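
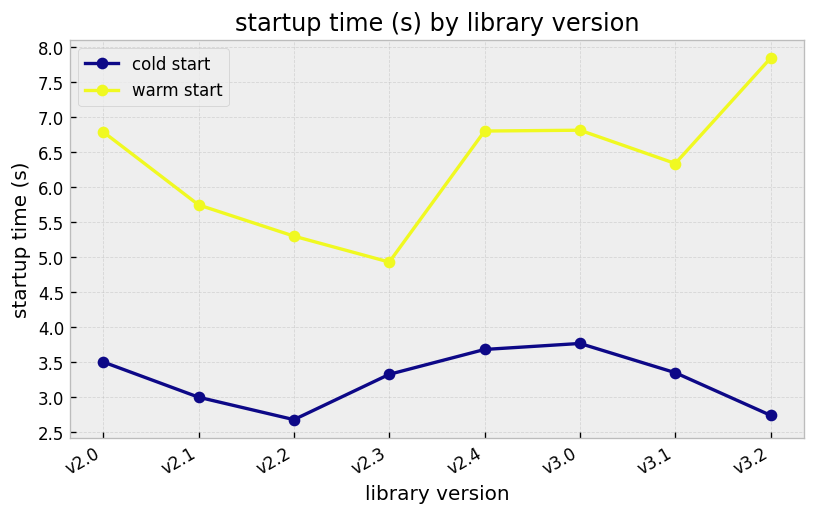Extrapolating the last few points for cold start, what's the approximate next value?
Last three: 4.0, 3.5, 2.5 → slope ≈ -0.75/step → next ≈ 1.75.

≈ 1.75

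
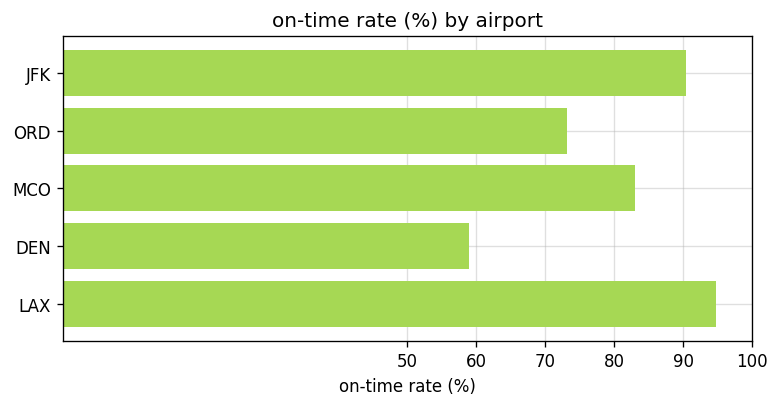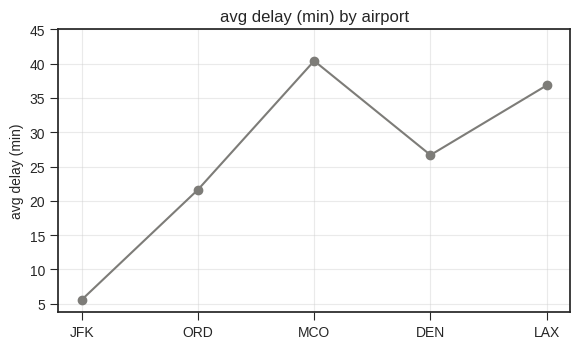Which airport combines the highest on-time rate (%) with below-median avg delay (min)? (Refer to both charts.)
JFK

Chart 2 median avg delay (min) ≈ 25; below-median airports: JFK, ORD. Among those, JFK has the highest on-time rate (%) (≈ 90).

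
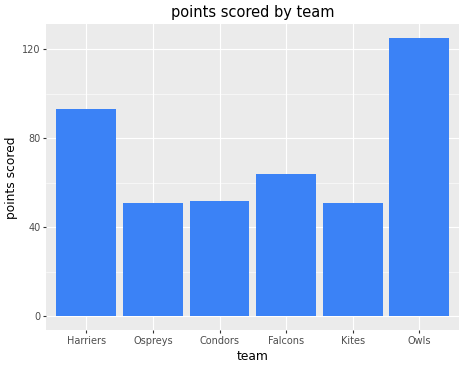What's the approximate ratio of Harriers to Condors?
Harriers ≈ 100, Condors ≈ 60; 100/60 ≈ 1.67.

≈ 1.67×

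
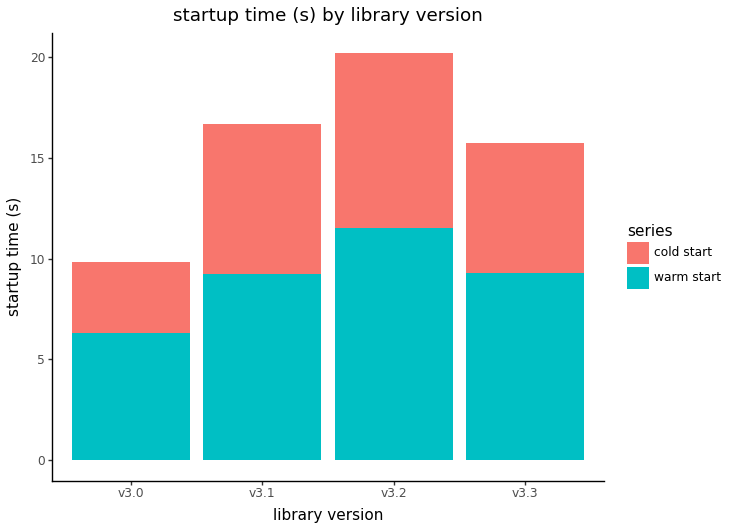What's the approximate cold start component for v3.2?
≈ 8

cold start top ≈ 20, bottom ≈ 12; segment ≈ 8.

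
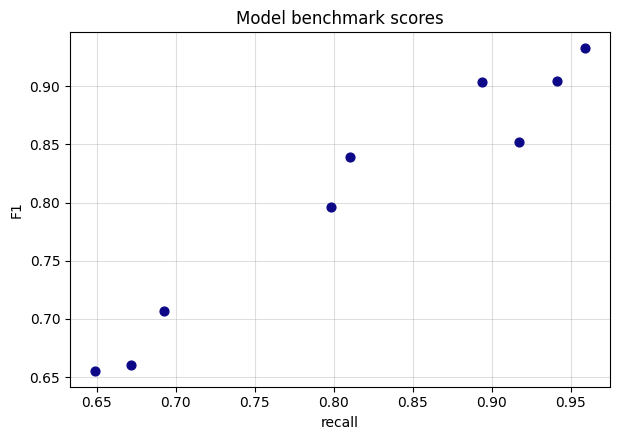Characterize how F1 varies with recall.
positive, strong

Points are positively correlated; strong (|r| ≈ 1.0).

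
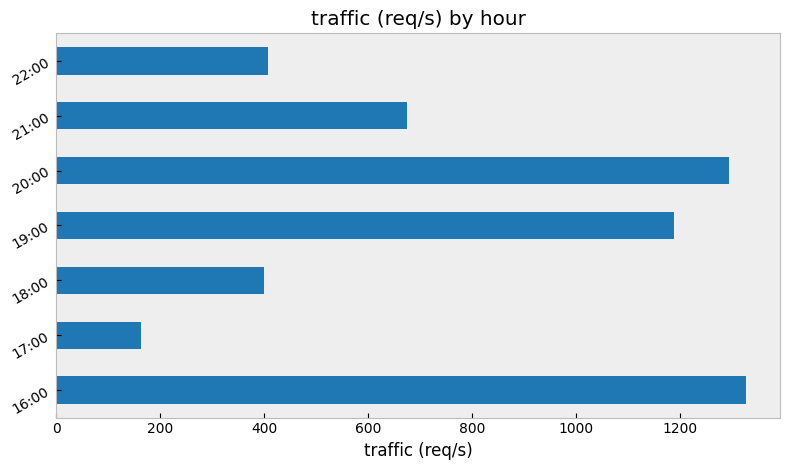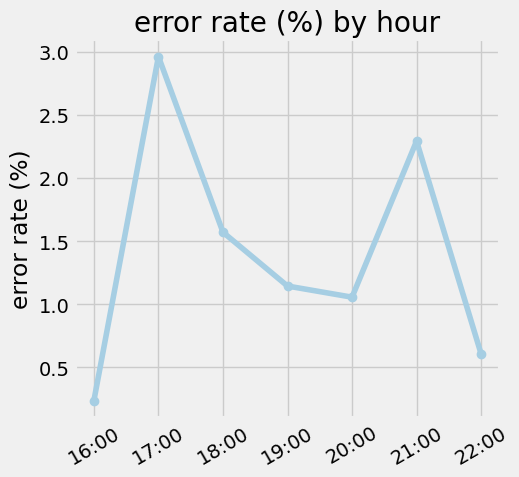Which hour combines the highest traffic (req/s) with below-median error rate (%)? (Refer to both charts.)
Chart 2 median error rate (%) ≈ 1; below-median hours: 16:00, 20:00, 22:00. Among those, 16:00 has the highest traffic (req/s) (≈ 1400).

16:00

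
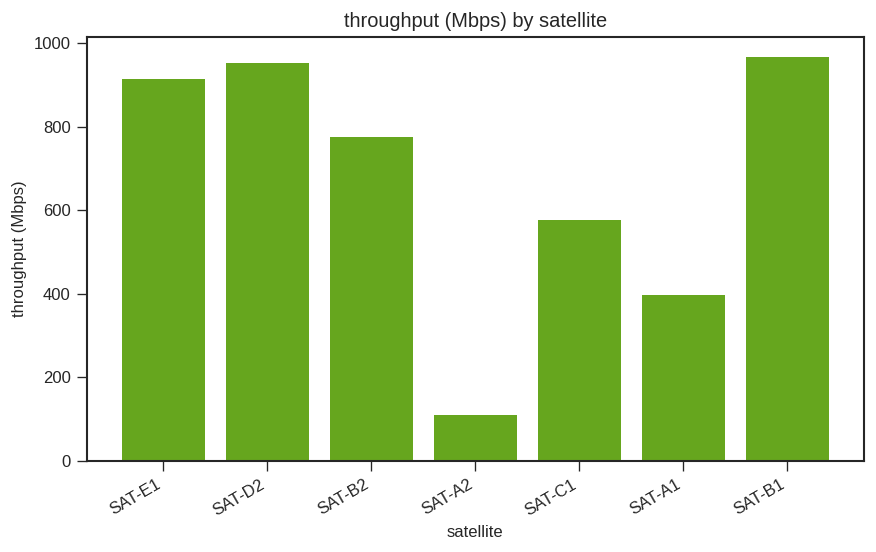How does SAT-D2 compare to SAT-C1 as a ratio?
SAT-D2 ≈ 1000, SAT-C1 ≈ 600; 1000/600 ≈ 1.67.

≈ 1.67×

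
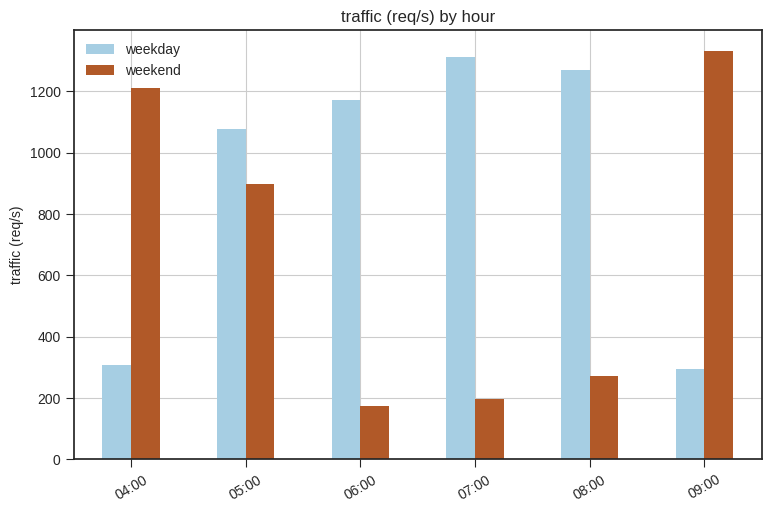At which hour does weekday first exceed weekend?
04:00: weekday ≈ 400 vs weekend ≈ 1200 (not yet); 05:00: weekday ≈ 1000 vs weekend ≈ 800 (first crossover).

05:00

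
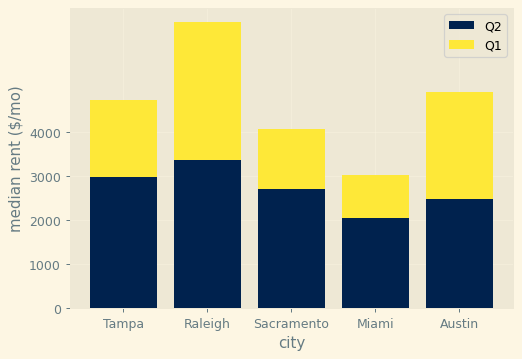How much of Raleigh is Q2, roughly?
≈ 3000

Q2 top ≈ 3000, bottom ≈ 0; segment ≈ 3000.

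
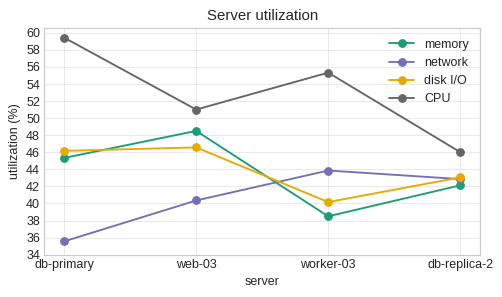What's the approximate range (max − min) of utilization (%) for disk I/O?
≈ 6

Max web-03 ≈ 46, min worker-03 ≈ 40; range ≈ 6.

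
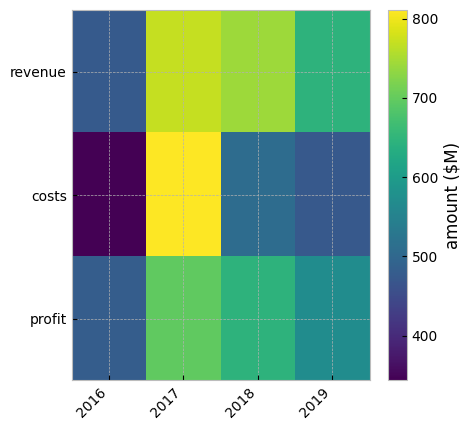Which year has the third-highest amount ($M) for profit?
Top 4 for profit: 2017 ≈ 700, 2018 ≈ 650, 2019 ≈ 550, 2016 ≈ 500.

2019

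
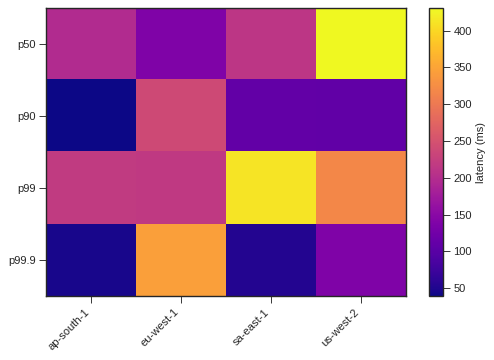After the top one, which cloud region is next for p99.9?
Top 3 for p99.9: eu-west-1 ≈ 350, us-west-2 ≈ 150, sa-east-1 ≈ 50.

us-west-2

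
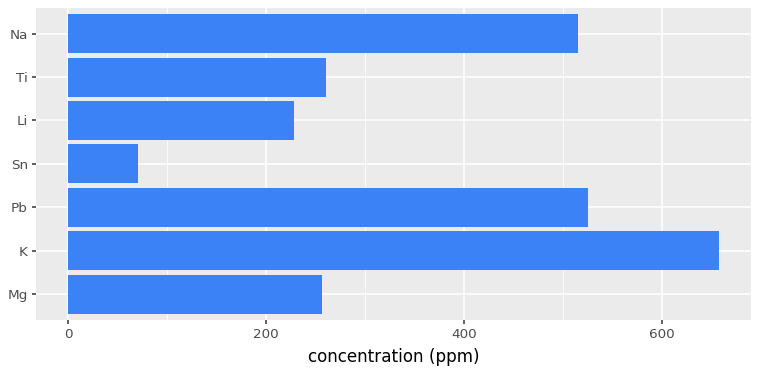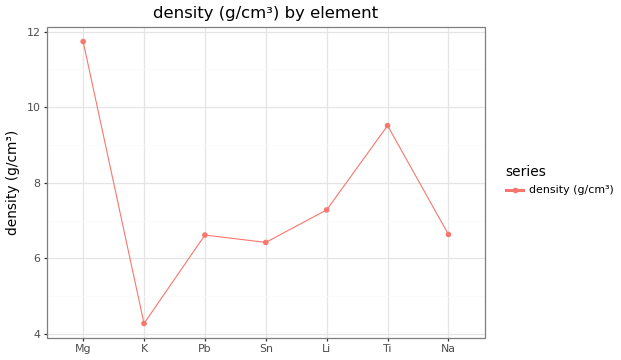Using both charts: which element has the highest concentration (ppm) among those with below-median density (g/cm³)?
Chart 2 median density (g/cm³) ≈ 6; below-median elements: K, Pb, Sn. Among those, K has the highest concentration (ppm) (≈ 700).

K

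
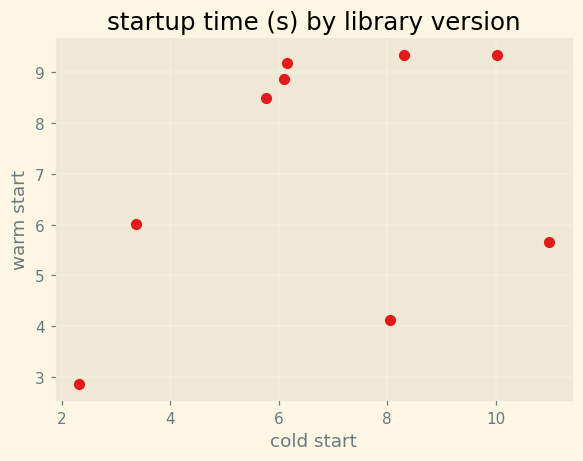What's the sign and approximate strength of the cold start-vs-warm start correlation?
Points are positively correlated; weak (|r| ≈ 0.3).

positive, weak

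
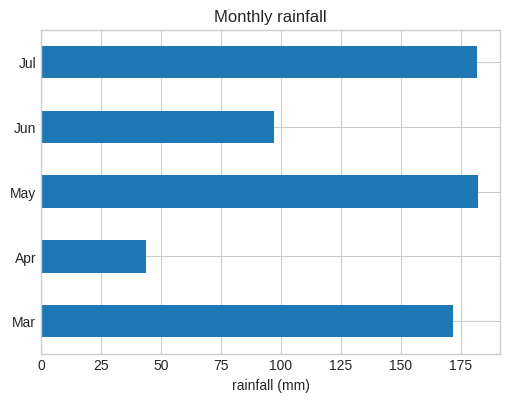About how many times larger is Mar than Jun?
≈ 1.8×

Mar ≈ 180, Jun ≈ 100; 180/100 ≈ 1.8.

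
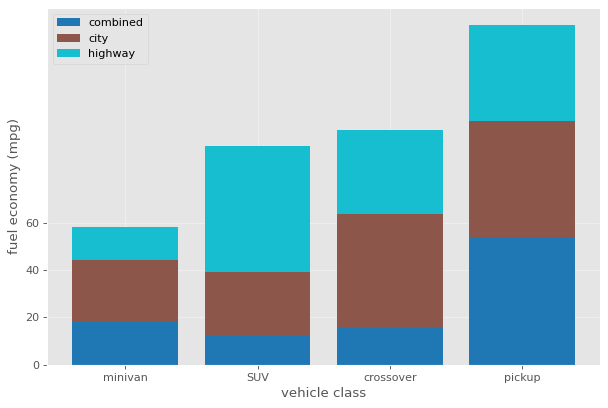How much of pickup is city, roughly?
city top ≈ 100, bottom ≈ 60; segment ≈ 40.

≈ 40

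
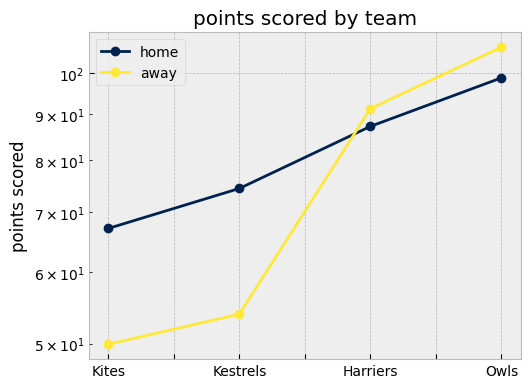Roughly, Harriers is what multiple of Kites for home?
Harriers ≈ 85, Kites ≈ 65; 85/65 ≈ 1.31.

≈ 1.31×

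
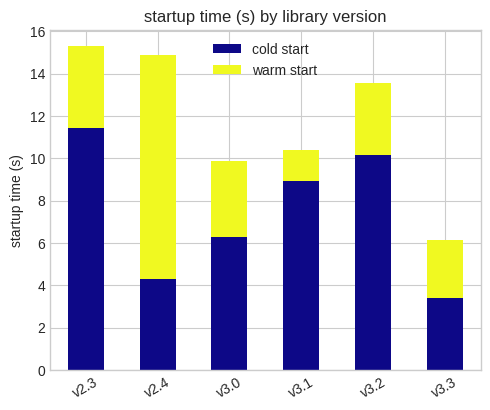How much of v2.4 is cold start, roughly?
cold start top ≈ 4, bottom ≈ 0; segment ≈ 4.

≈ 4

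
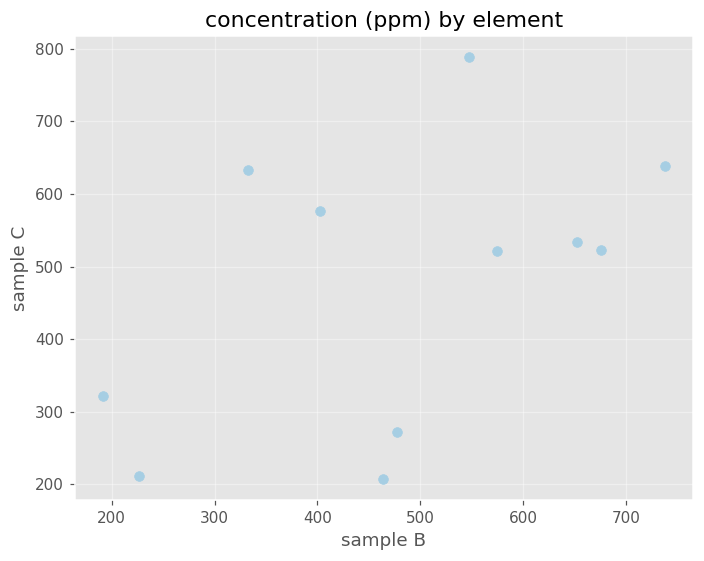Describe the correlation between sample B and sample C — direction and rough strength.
Points are positively correlated; moderate (|r| ≈ 0.5).

positive, moderate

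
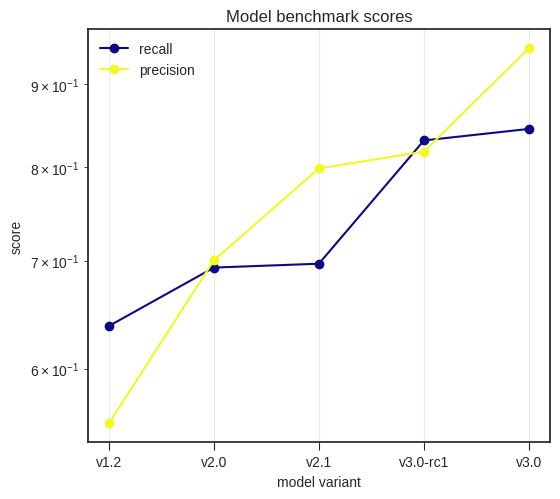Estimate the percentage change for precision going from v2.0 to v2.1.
v2.0 ≈ 0.70, v2.1 ≈ 0.80; (0.80 − 0.70) / 0.70 ≈ +14.3%.

≈ +14.3%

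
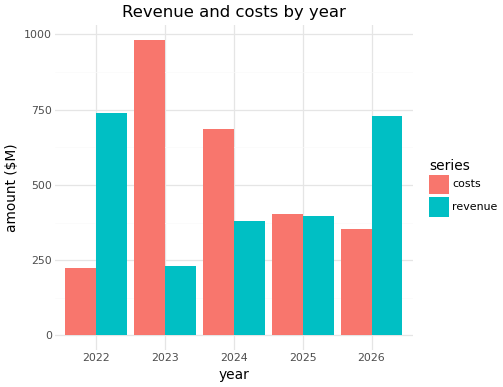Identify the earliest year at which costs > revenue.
2022: costs ≈ 200 vs revenue ≈ 700 (not yet); 2023: costs ≈ 1000 vs revenue ≈ 200 (first crossover).

2023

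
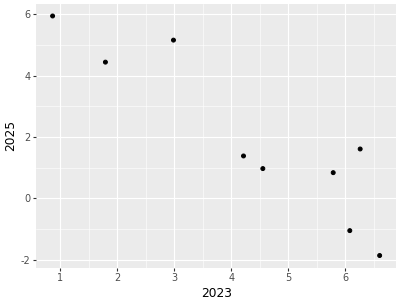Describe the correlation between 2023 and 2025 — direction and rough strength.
negative, strong

Points are negatively correlated; strong (|r| ≈ 0.9).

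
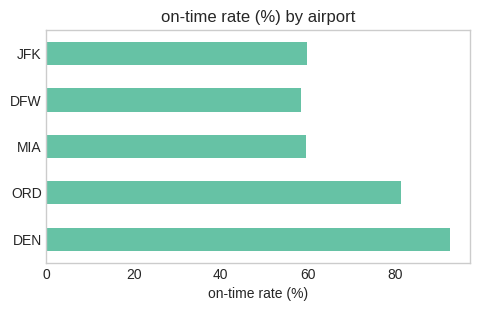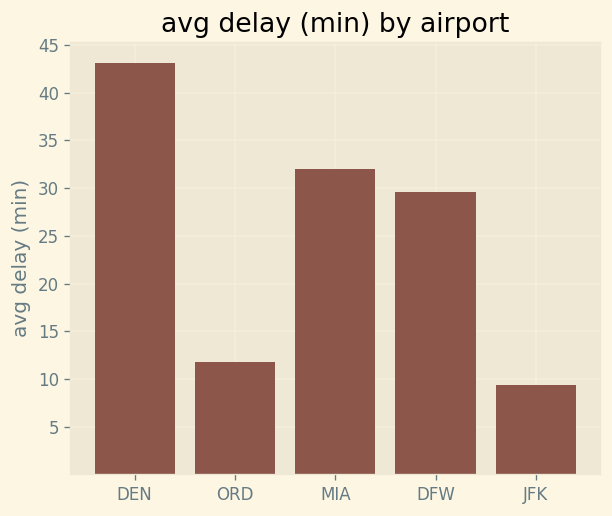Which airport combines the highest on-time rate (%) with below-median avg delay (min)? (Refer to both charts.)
Chart 2 median avg delay (min) ≈ 30; below-median airports: ORD, JFK. Among those, ORD has the highest on-time rate (%) (≈ 80).

ORD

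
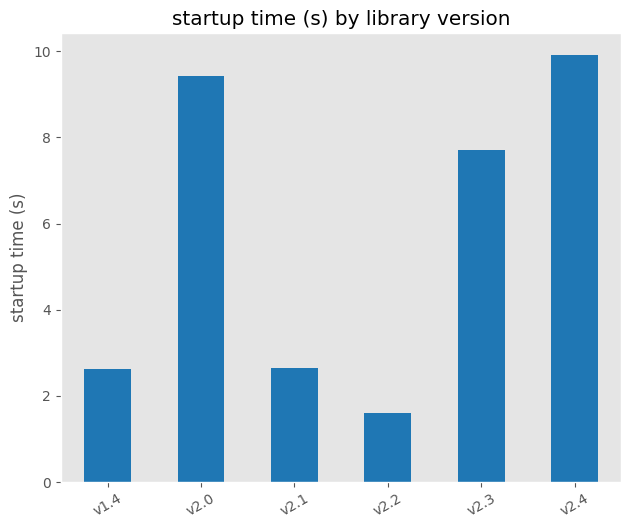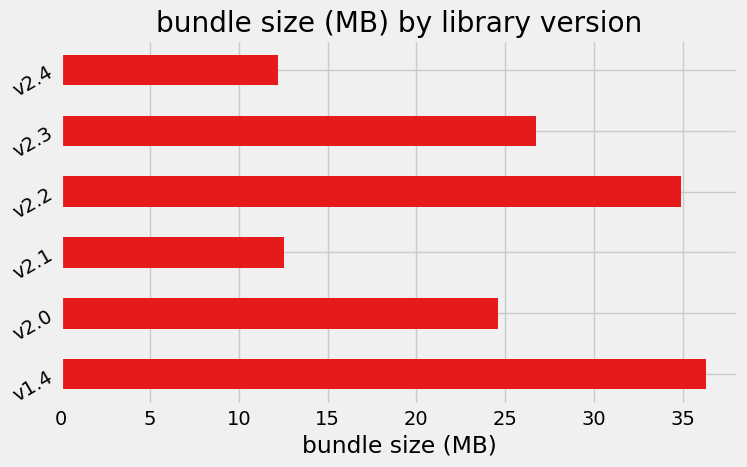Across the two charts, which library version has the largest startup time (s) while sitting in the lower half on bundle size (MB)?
Chart 2 median bundle size (MB) ≈ 25; below-median library versions: v2.0, v2.1, v2.4. Among those, v2.4 has the highest startup time (s) (≈ 10).

v2.4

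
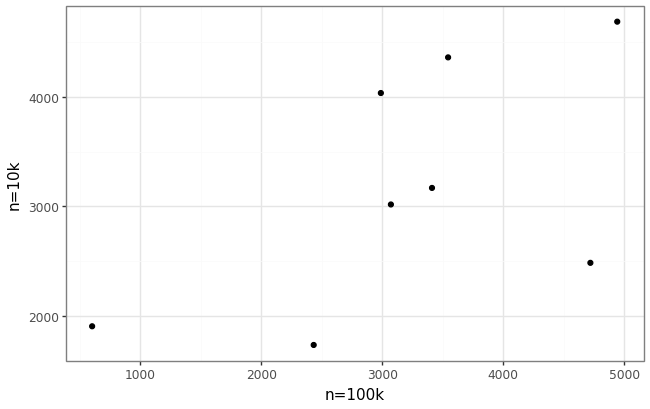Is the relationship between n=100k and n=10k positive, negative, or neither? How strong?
Points are positively correlated; moderate (|r| ≈ 0.6).

positive, moderate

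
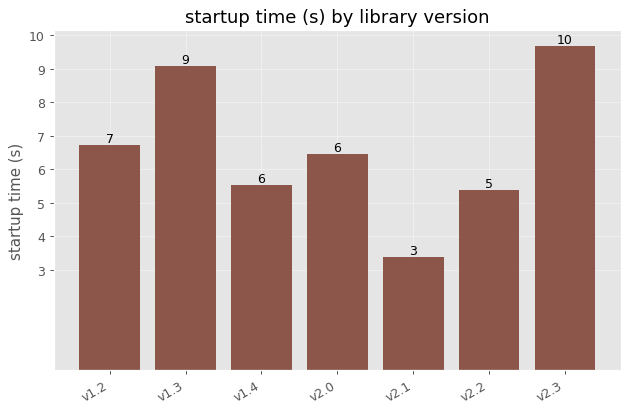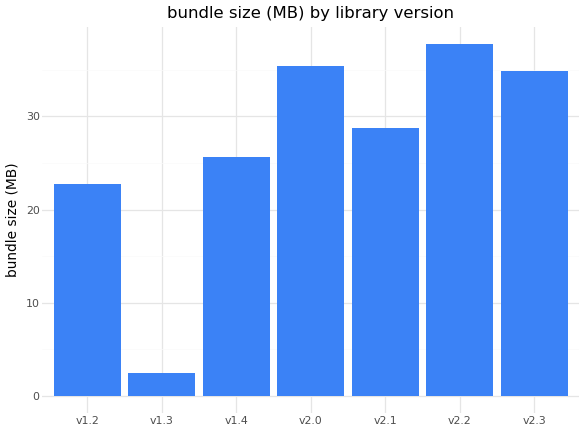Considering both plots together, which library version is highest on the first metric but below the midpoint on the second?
Chart 2 median bundle size (MB) ≈ 30; below-median library versions: v1.2, v1.3, v1.4. Among those, v1.3 has the highest startup time (s) (≈ 9).

v1.3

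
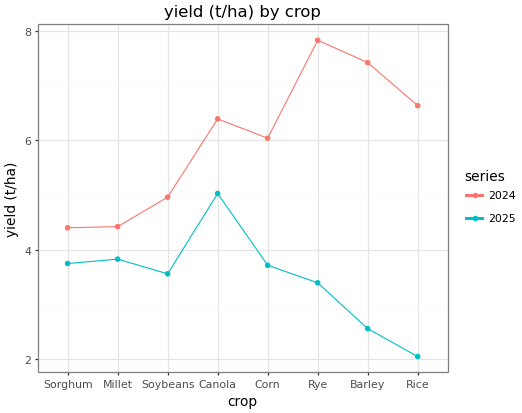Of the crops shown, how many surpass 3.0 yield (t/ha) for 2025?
6

Above 3.0: Sorghum, Millet, Soybeans, Canola, Corn, Rye.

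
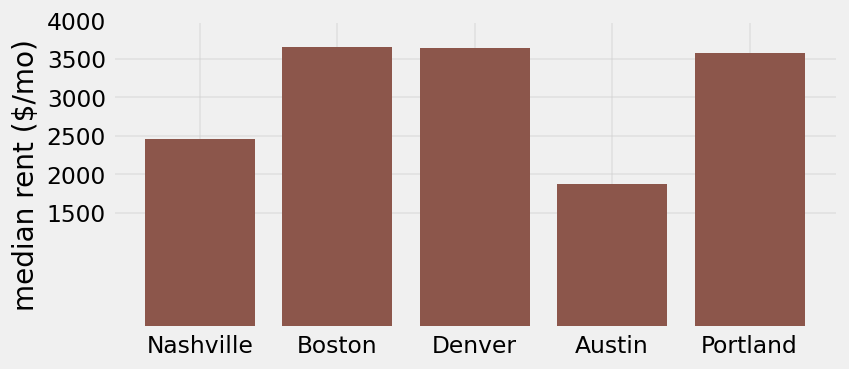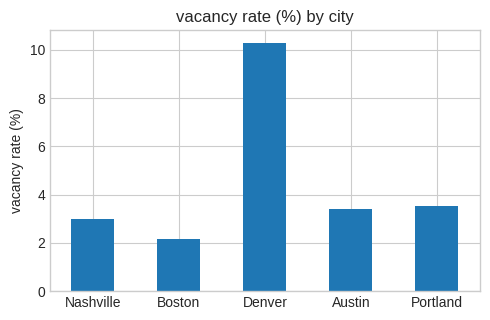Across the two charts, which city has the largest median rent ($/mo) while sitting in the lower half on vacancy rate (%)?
Boston

Chart 2 median vacancy rate (%) ≈ 3; below-median cities: Nashville, Boston. Among those, Boston has the highest median rent ($/mo) (≈ 3500).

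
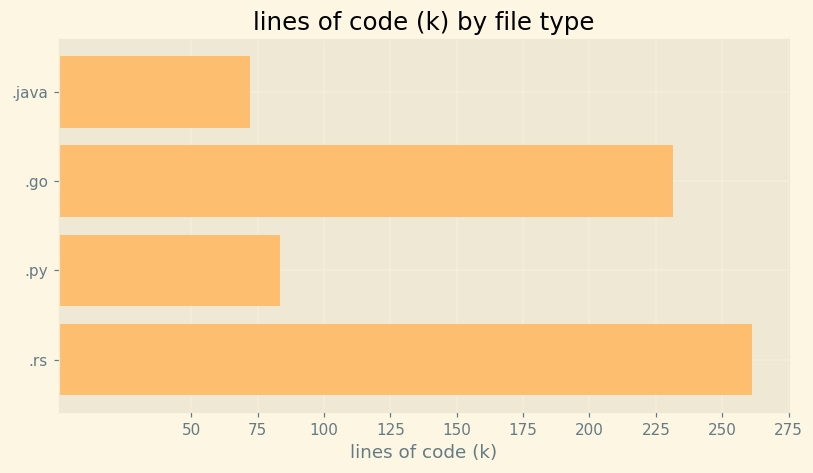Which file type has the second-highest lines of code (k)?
Top 3: .rs ≈ 250, .go ≈ 225, .py ≈ 75.

.go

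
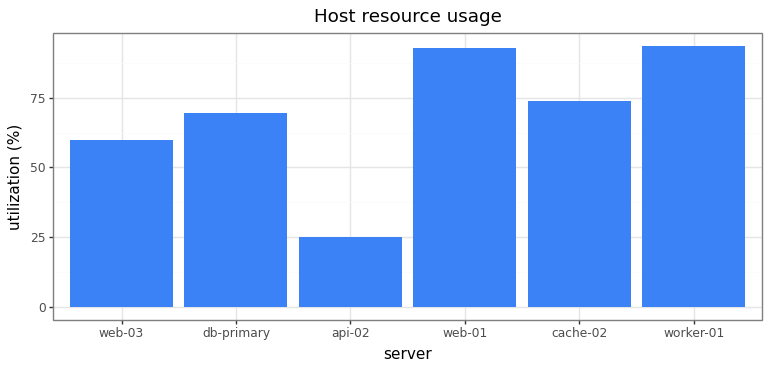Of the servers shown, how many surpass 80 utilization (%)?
Above 80: web-01, worker-01.

2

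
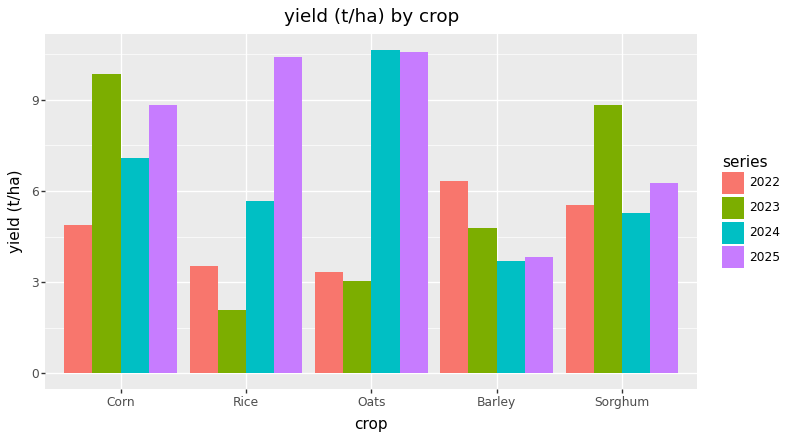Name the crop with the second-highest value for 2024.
Top 3 for 2024: Oats ≈ 11, Corn ≈ 7, Rice ≈ 6.

Corn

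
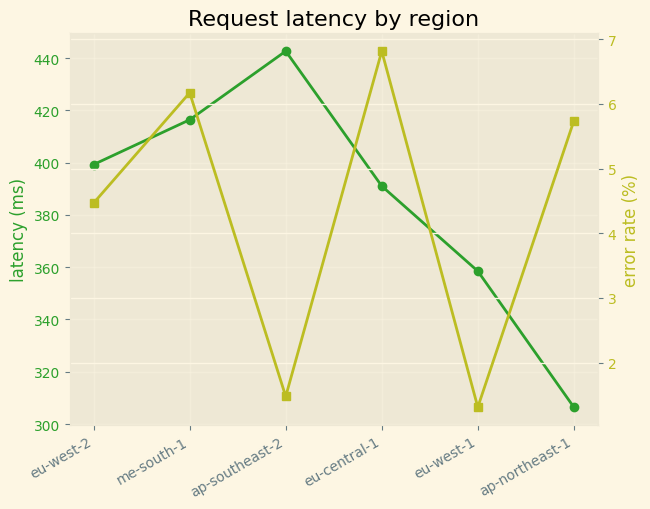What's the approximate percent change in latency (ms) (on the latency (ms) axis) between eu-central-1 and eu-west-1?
eu-central-1 ≈ 400, eu-west-1 ≈ 360; (360 − 400) / 400 ≈ -10%.

≈ -10%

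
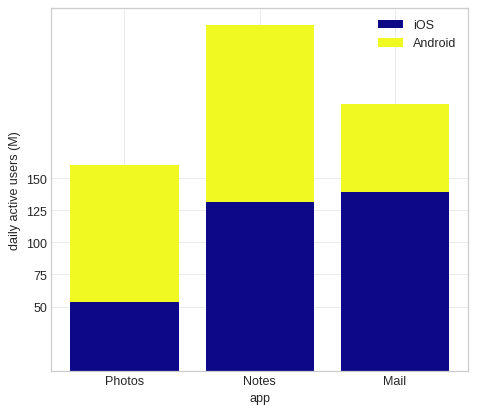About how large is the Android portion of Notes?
Android top ≈ 275, bottom ≈ 125; segment ≈ 150.

≈ 150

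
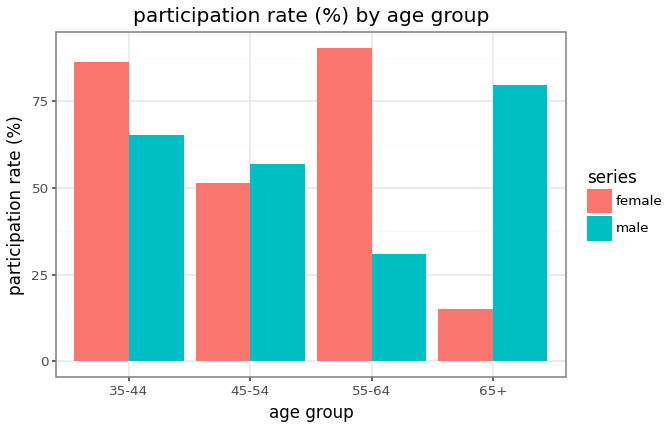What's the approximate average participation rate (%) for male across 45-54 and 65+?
≈ 70

(60 + 80) / 2 ≈ 70.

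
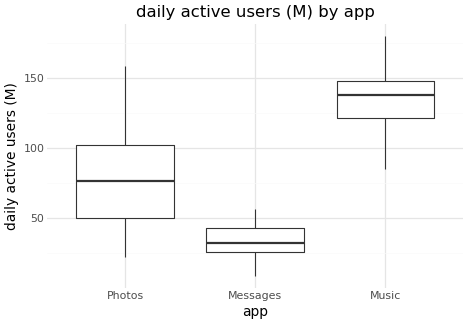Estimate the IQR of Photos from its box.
≈ 50

Q3 ≈ 100, Q1 ≈ 50; IQR ≈ 50.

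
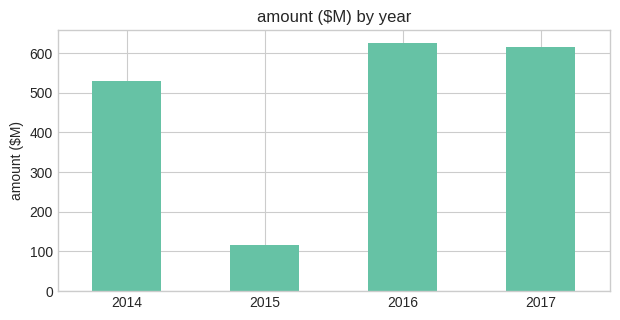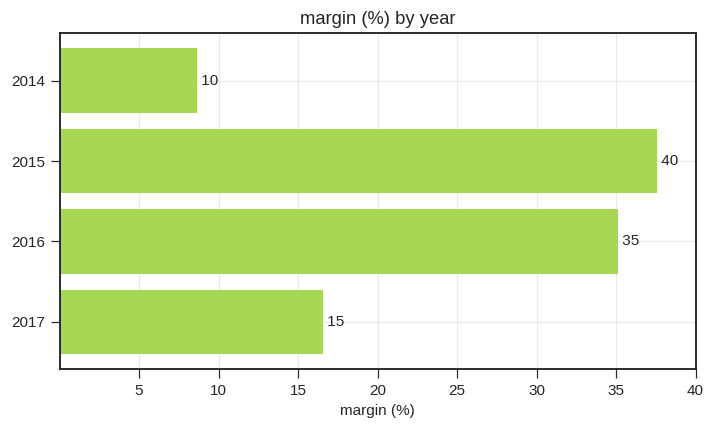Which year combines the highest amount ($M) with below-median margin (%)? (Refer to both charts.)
Chart 2 median margin (%) ≈ 25; below-median years: 2014, 2017. Among those, 2017 has the highest amount ($M) (≈ 600).

2017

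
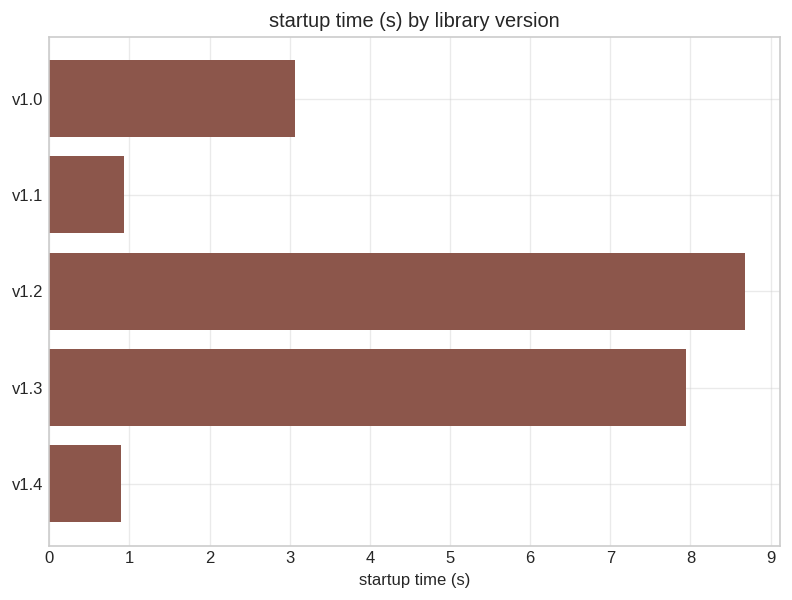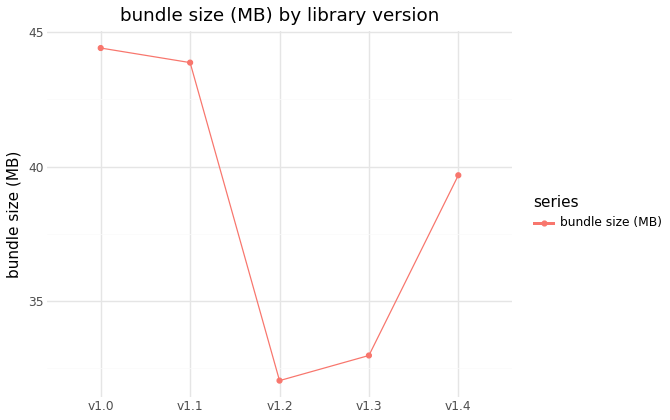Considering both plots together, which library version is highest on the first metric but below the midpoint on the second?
v1.2

Chart 2 median bundle size (MB) ≈ 40; below-median library versions: v1.2, v1.3. Among those, v1.2 has the highest startup time (s) (≈ 9).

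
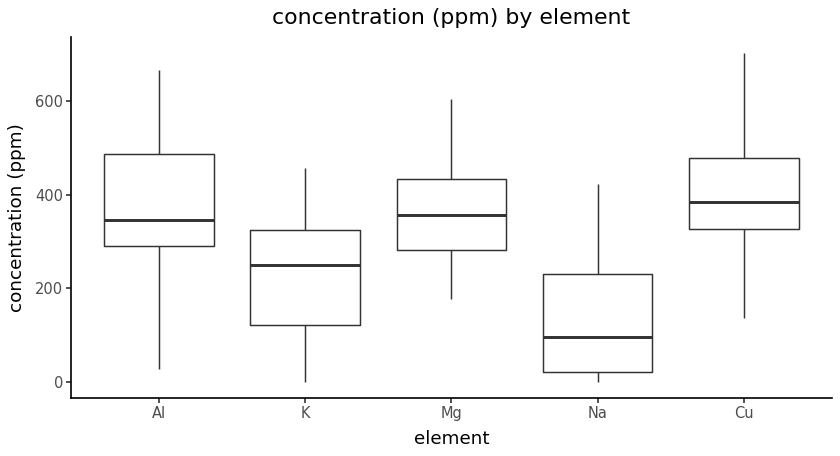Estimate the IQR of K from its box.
≈ 200

Q3 ≈ 325, Q1 ≈ 125; IQR ≈ 200.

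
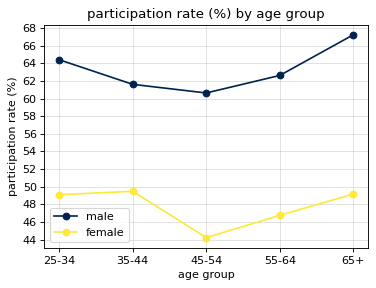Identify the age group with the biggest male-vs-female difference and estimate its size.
65+, ≈ 18 %

65+: male ≈ 68, female ≈ 50 → gap ≈ 18. Next-largest (45-54) is only ≈ 16.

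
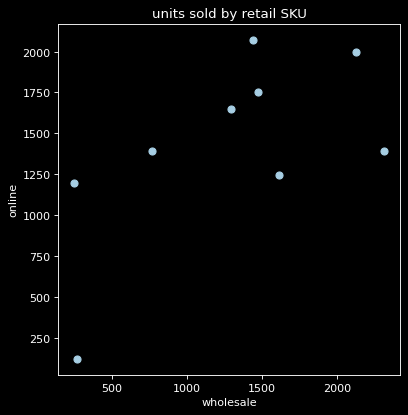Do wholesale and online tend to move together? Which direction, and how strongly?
Points are positively correlated; moderate (|r| ≈ 0.6).

positive, moderate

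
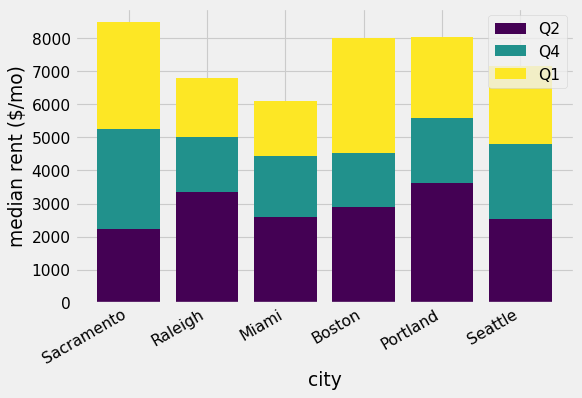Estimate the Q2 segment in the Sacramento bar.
≈ 2000

Q2 top ≈ 2000, bottom ≈ 0; segment ≈ 2000.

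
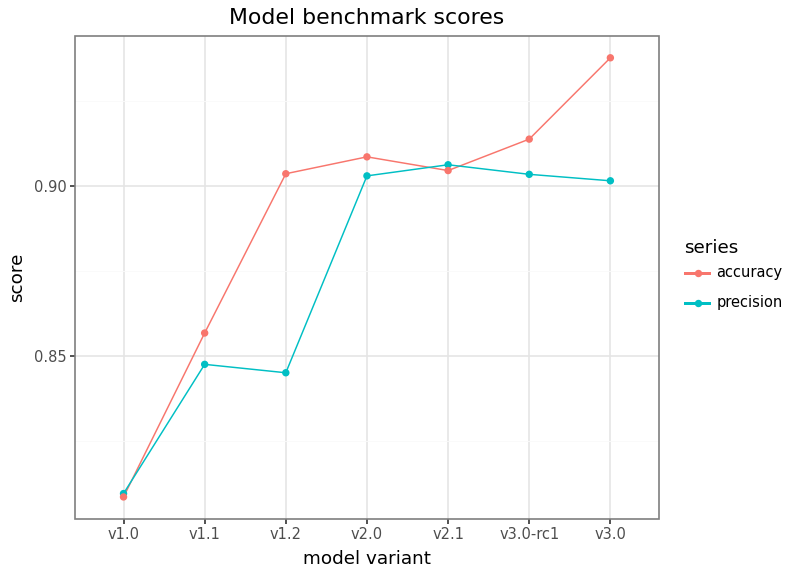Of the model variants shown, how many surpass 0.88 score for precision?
4

Above 0.88: v2.0, v2.1, v3.0-rc1, v3.0.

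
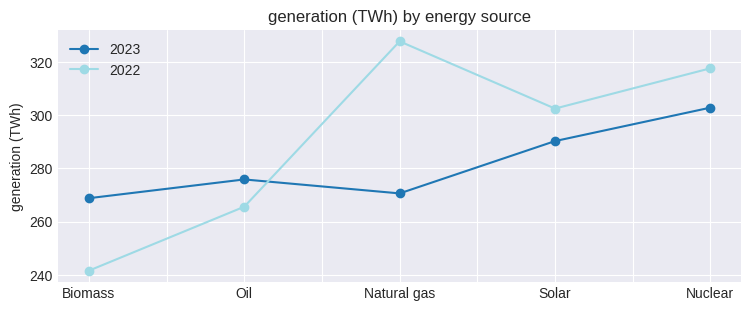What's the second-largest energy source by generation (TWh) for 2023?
Top 3 for 2023: Nuclear ≈ 300, Solar ≈ 290, Oil ≈ 280.

Solar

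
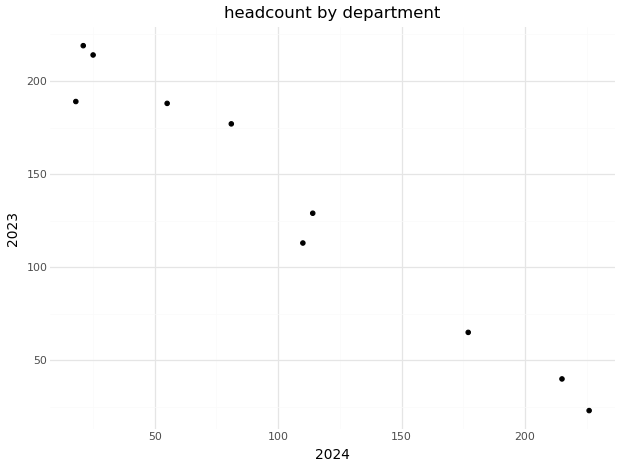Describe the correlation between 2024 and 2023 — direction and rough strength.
Points are negatively correlated; strong (|r| ≈ 1.0).

negative, strong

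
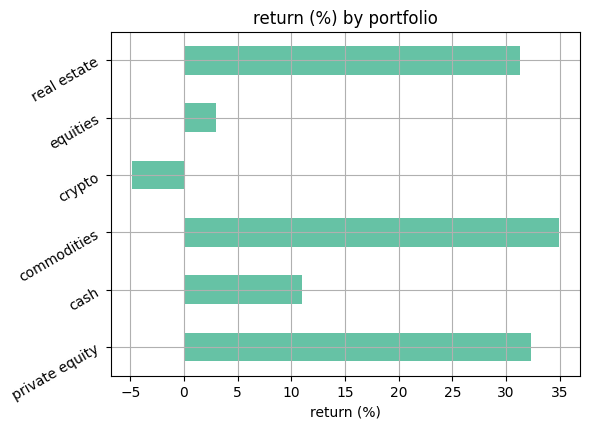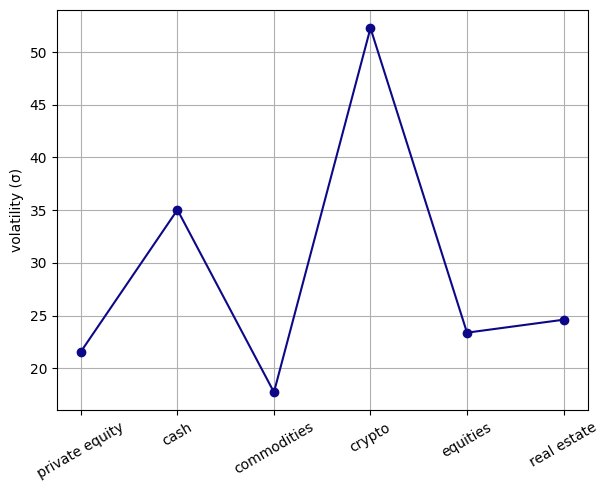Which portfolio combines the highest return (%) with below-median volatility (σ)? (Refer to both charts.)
commodities

Chart 2 median volatility (σ) ≈ 25; below-median portfolios: private equity, commodities, equities. Among those, commodities has the highest return (%) (≈ 35).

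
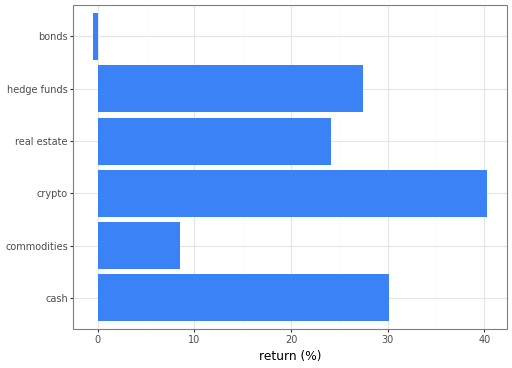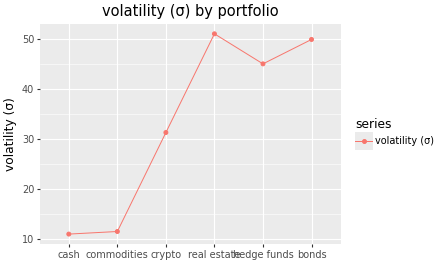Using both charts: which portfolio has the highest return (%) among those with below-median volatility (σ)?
crypto

Chart 2 median volatility (σ) ≈ 40; below-median portfolios: cash, commodities, crypto. Among those, crypto has the highest return (%) (≈ 40).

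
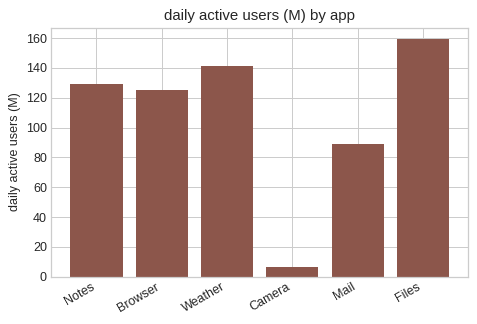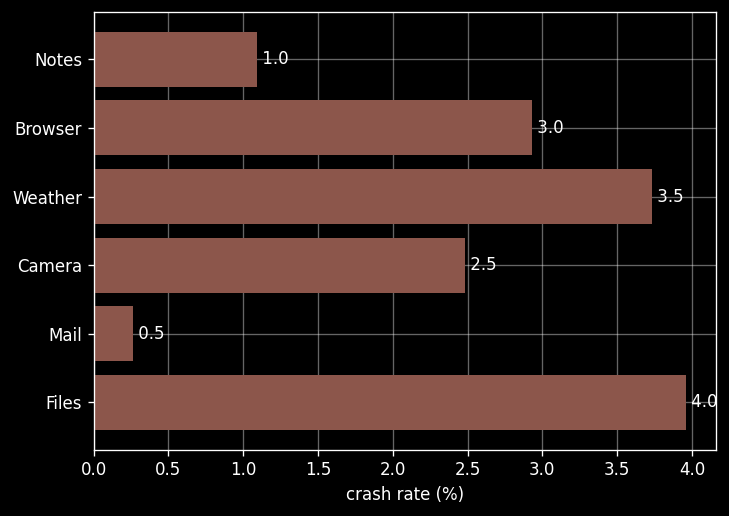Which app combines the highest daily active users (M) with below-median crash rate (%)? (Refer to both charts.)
Notes

Chart 2 median crash rate (%) ≈ 2.5; below-median apps: Notes, Camera, Mail. Among those, Notes has the highest daily active users (M) (≈ 120).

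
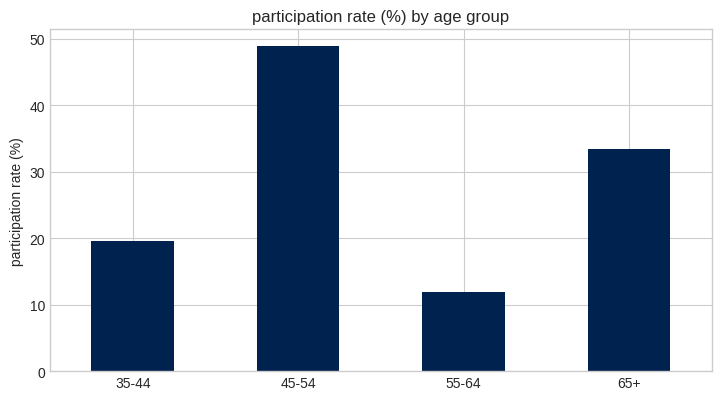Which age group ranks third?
Top 4: 45-54 ≈ 50, 65+ ≈ 35, 35-44 ≈ 20, 55-64 ≈ 10.

35-44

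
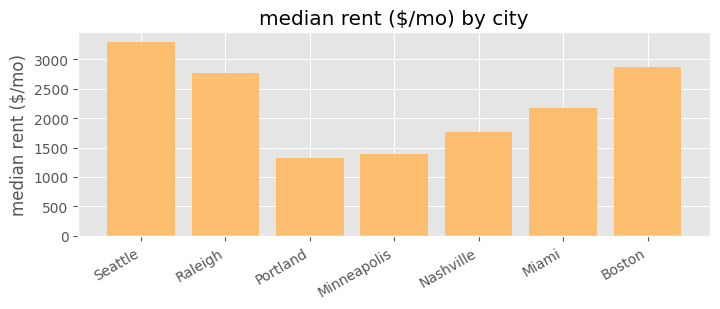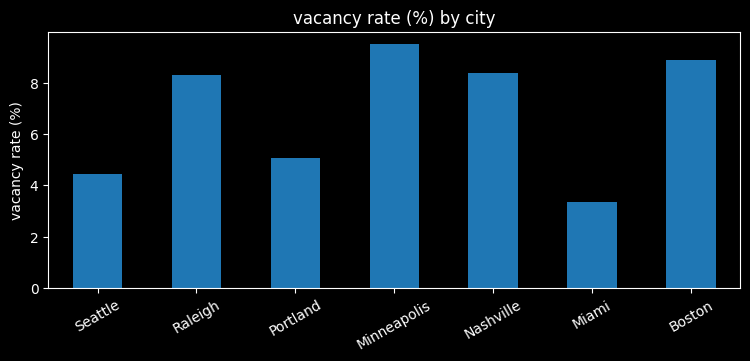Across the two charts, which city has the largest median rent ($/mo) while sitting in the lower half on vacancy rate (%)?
Chart 2 median vacancy rate (%) ≈ 8; below-median cities: Seattle, Portland, Miami. Among those, Seattle has the highest median rent ($/mo) (≈ 3500).

Seattle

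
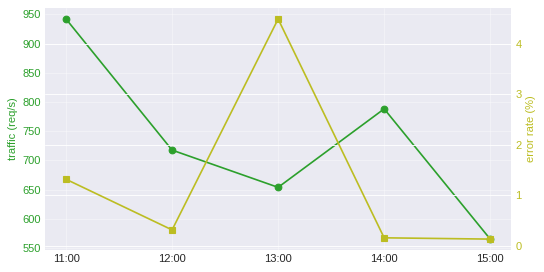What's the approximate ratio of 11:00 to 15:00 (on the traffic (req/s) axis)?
≈ 1.73×

11:00 ≈ 950, 15:00 ≈ 550; 950/550 ≈ 1.73.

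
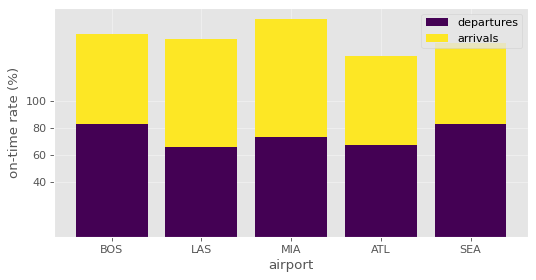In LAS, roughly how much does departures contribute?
≈ 60

departures top ≈ 60, bottom ≈ 0; segment ≈ 60.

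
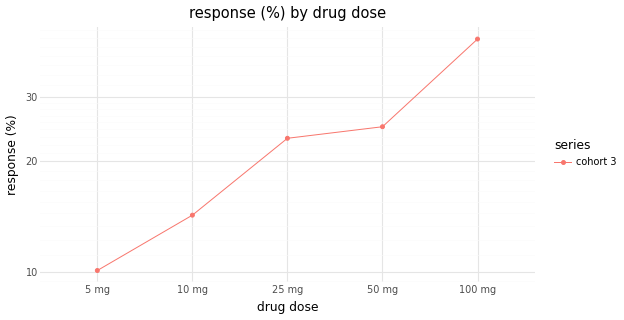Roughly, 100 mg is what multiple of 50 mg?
100 mg ≈ 45, 50 mg ≈ 25; 45/25 ≈ 1.8.

≈ 1.8×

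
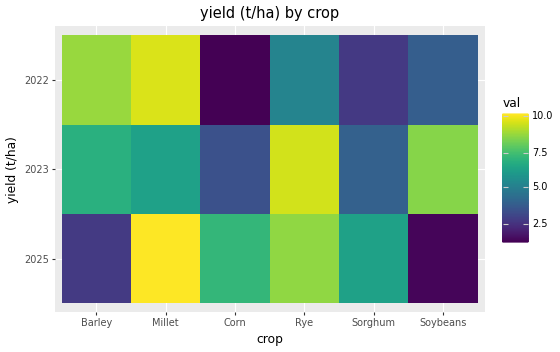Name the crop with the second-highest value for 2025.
Rye

Top 3 for 2025: Millet ≈ 10, Rye ≈ 9, Corn ≈ 7.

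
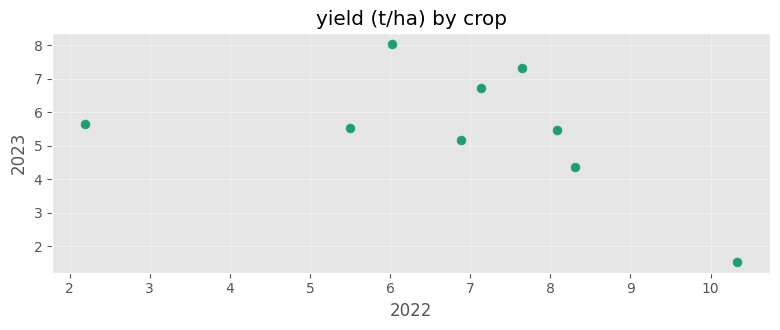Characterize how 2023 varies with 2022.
Points are negatively correlated; moderate (|r| ≈ 0.5).

negative, moderate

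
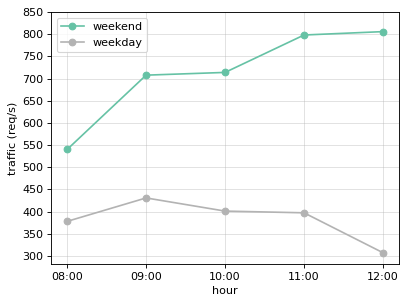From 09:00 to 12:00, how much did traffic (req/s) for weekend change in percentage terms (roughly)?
≈ +14.3%

09:00 ≈ 700, 12:00 ≈ 800; (800 − 700) / 700 ≈ +14.3%.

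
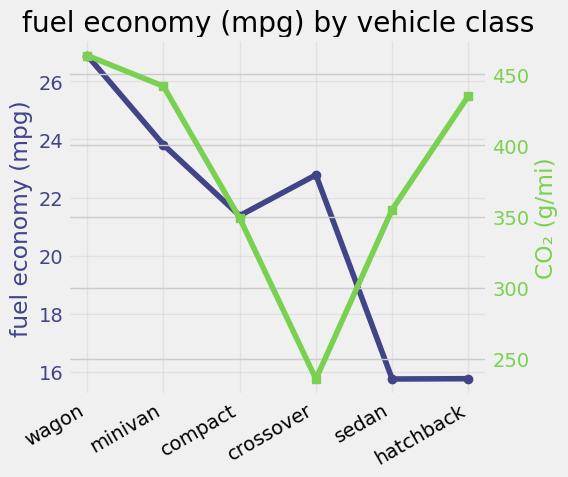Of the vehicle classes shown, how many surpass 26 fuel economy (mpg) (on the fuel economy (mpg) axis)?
1

Above 26: wagon.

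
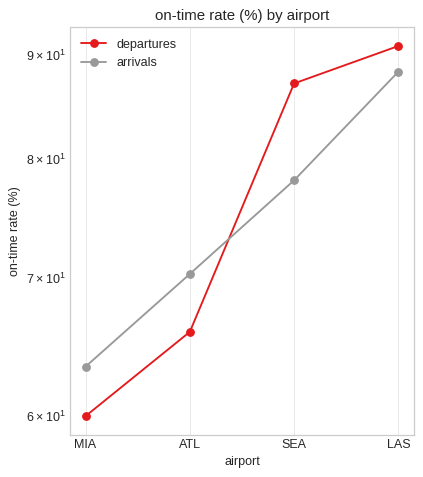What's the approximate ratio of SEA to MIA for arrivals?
≈ 1.23×

SEA ≈ 80, MIA ≈ 65; 80/65 ≈ 1.23.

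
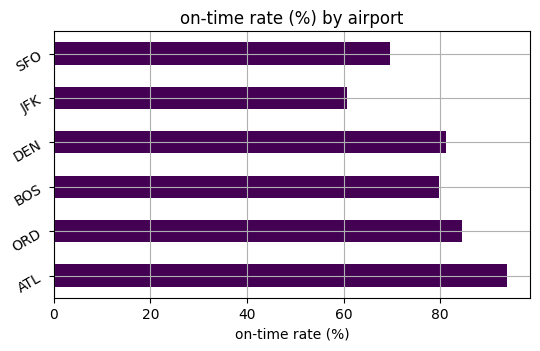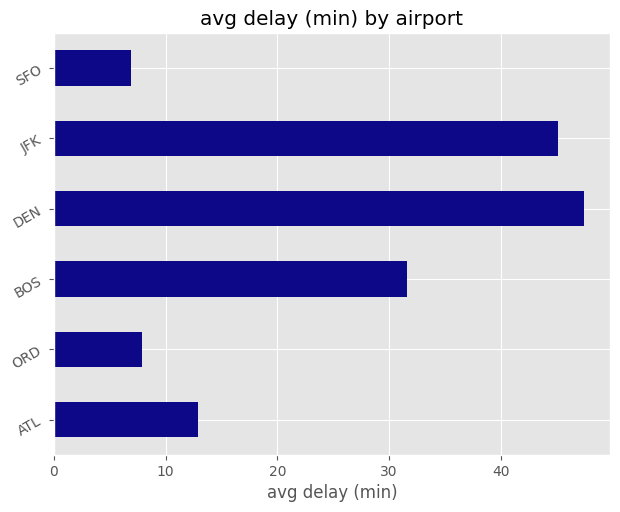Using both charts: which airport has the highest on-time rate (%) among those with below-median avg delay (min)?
ATL

Chart 2 median avg delay (min) ≈ 20; below-median airports: ATL, ORD, SFO. Among those, ATL has the highest on-time rate (%) (≈ 90).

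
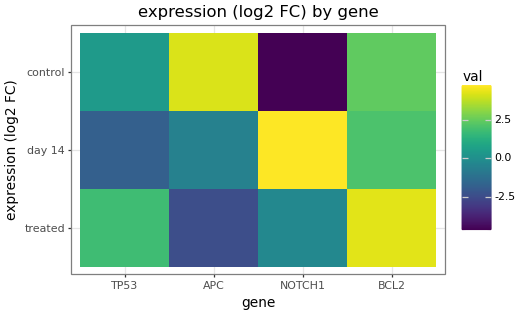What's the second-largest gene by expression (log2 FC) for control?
BCL2

Top 3 for control: APC ≈ 4, BCL2 ≈ 2, TP53 ≈ 0.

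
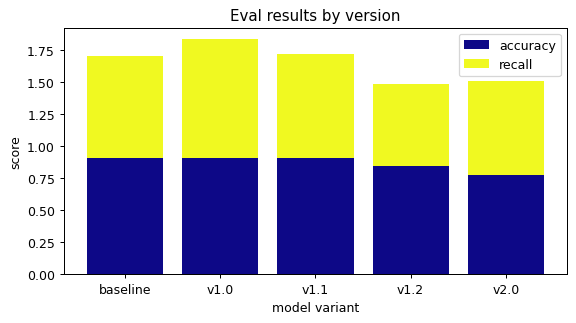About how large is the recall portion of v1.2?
recall top ≈ 1.4, bottom ≈ 0.8; segment ≈ 0.6.

≈ 0.6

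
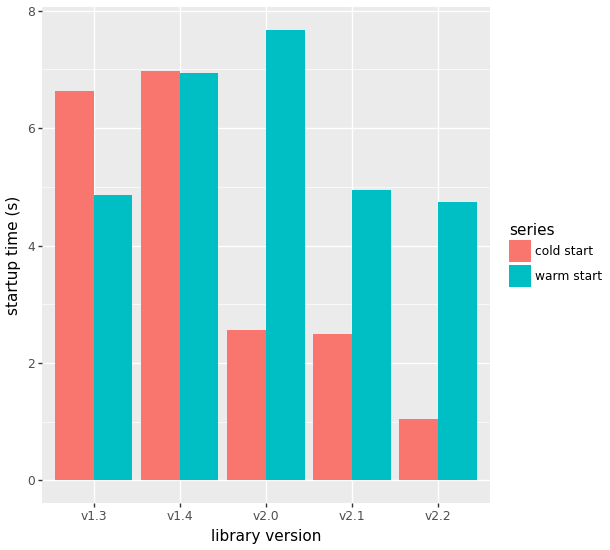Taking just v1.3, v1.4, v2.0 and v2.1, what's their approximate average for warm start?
≈ 6

(5 + 7 + 8 + 5) / 4 ≈ 6.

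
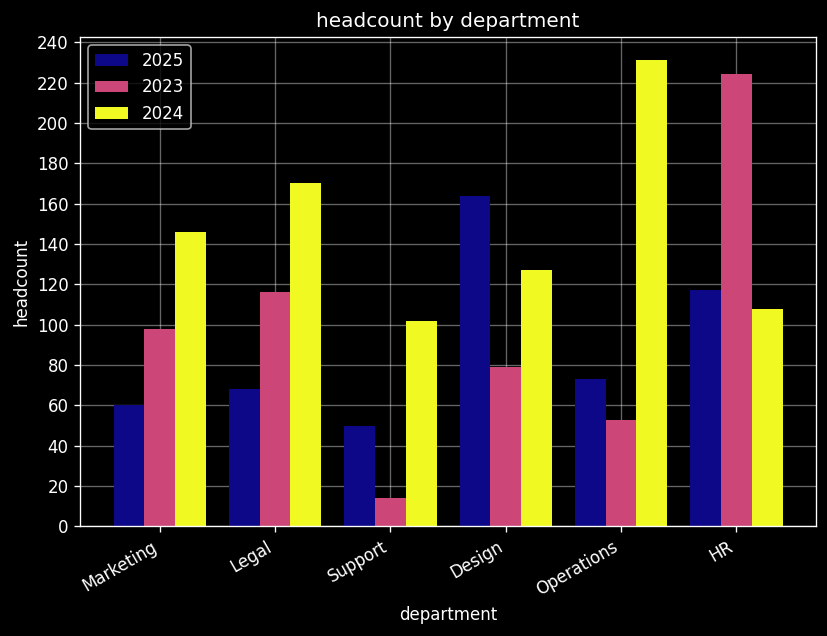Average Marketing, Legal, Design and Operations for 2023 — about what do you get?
(100 + 120 + 80 + 60) / 4 ≈ 90.

≈ 90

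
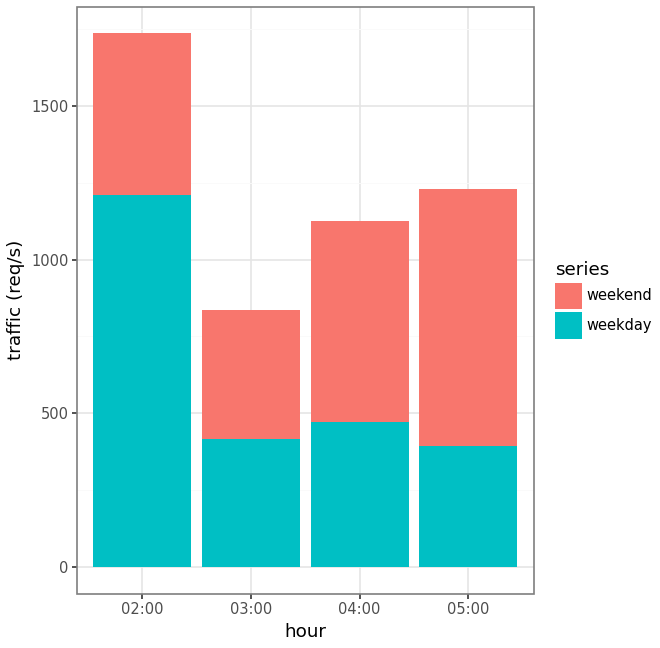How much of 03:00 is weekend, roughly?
≈ 400

weekend top ≈ 800, bottom ≈ 400; segment ≈ 400.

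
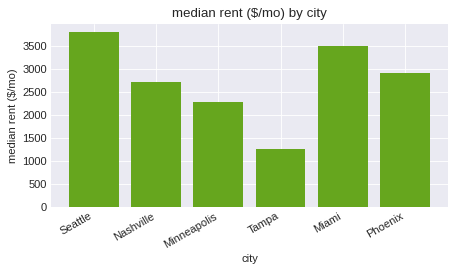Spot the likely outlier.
Tampa ≈ 1500; the rest sit between ≈ 2500 and ≈ 4000.

Tampa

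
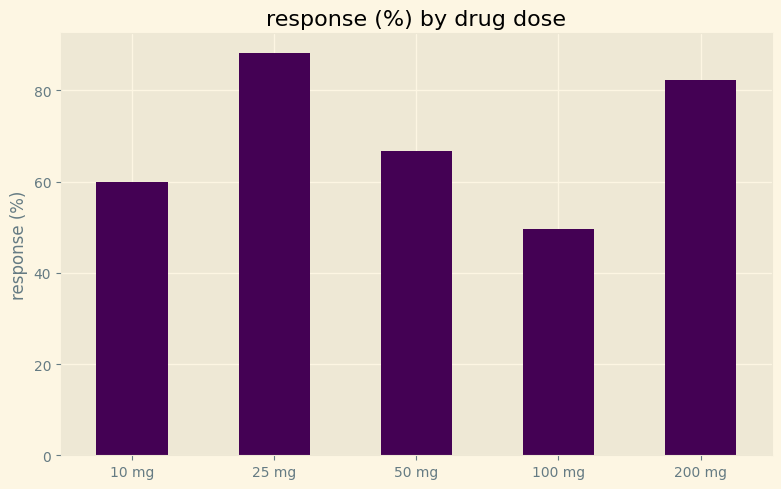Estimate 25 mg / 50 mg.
25 mg ≈ 90, 50 mg ≈ 70; 90/70 ≈ 1.29.

≈ 1.29×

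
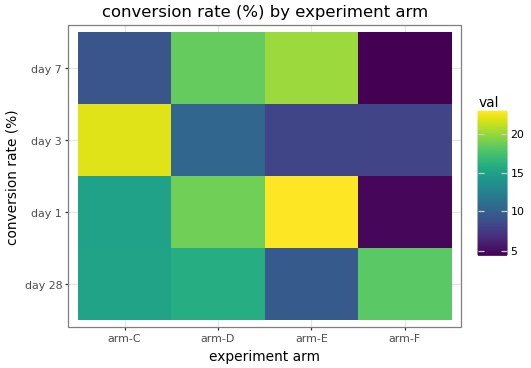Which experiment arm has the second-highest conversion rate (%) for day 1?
arm-D

Top 3 for day 1: arm-E ≈ 22, arm-D ≈ 18, arm-C ≈ 16.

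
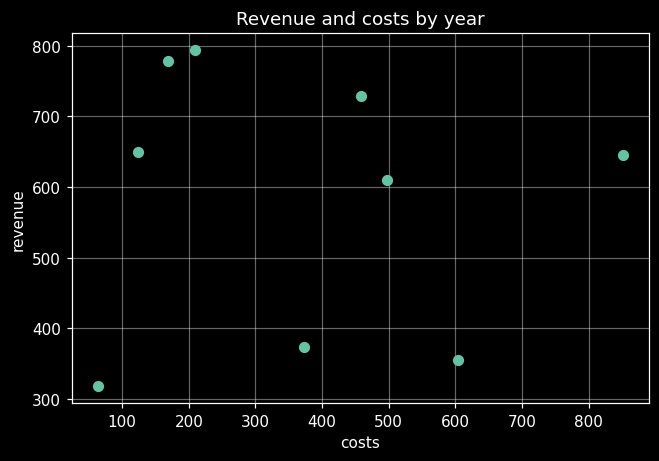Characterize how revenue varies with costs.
no clear correlation

Points are roughly uncorrelated; weak (|r| ≈ 0.0).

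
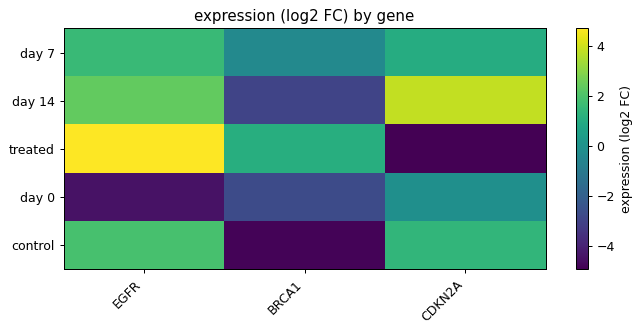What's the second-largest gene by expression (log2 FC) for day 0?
BRCA1

Top 3 for day 0: CDKN2A ≈ 0, BRCA1 ≈ -3, EGFR ≈ -4.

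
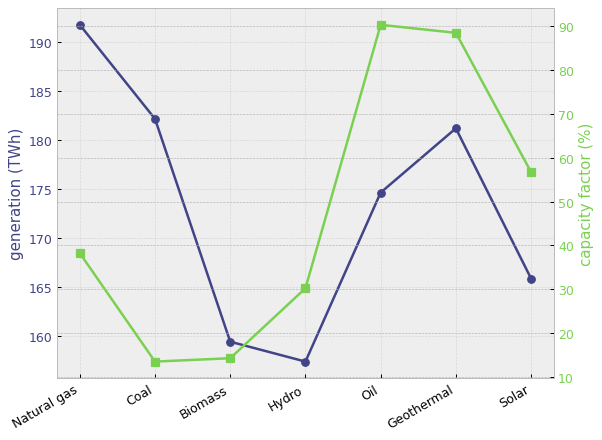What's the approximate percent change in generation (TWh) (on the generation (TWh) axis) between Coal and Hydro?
≈ -13.9%

Coal ≈ 180, Hydro ≈ 155; (155 − 180) / 180 ≈ -13.9%.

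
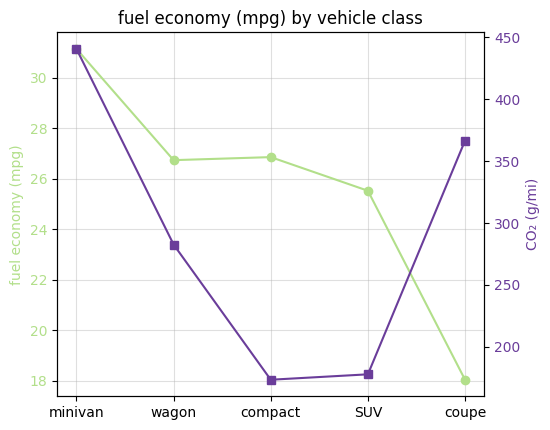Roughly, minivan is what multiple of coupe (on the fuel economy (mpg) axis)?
minivan ≈ 32, coupe ≈ 18; 32/18 ≈ 1.78.

≈ 1.78×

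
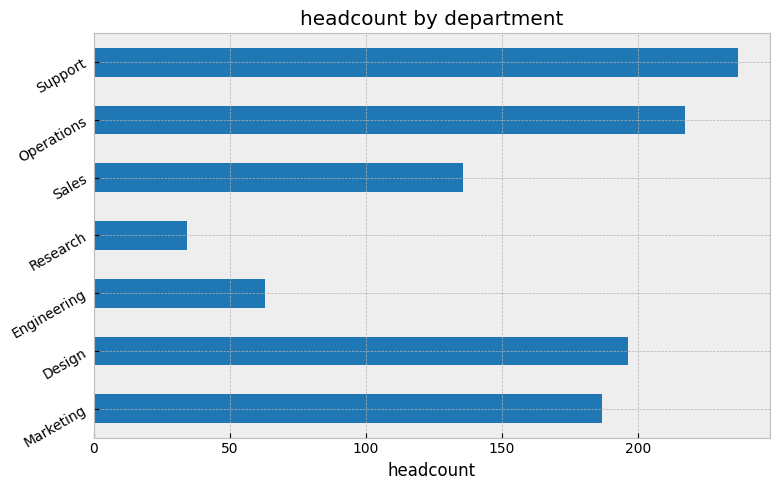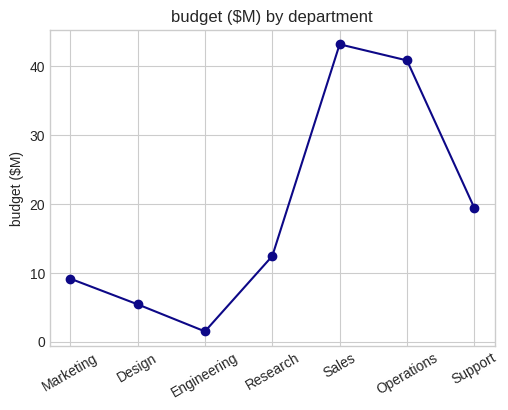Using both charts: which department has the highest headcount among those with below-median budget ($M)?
Chart 2 median budget ($M) ≈ 10; below-median departments: Marketing, Design, Engineering. Among those, Design has the highest headcount (≈ 200).

Design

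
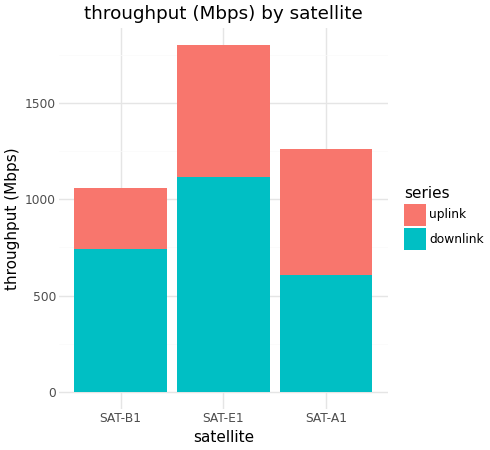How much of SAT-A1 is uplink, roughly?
uplink top ≈ 1200, bottom ≈ 600; segment ≈ 600.

≈ 600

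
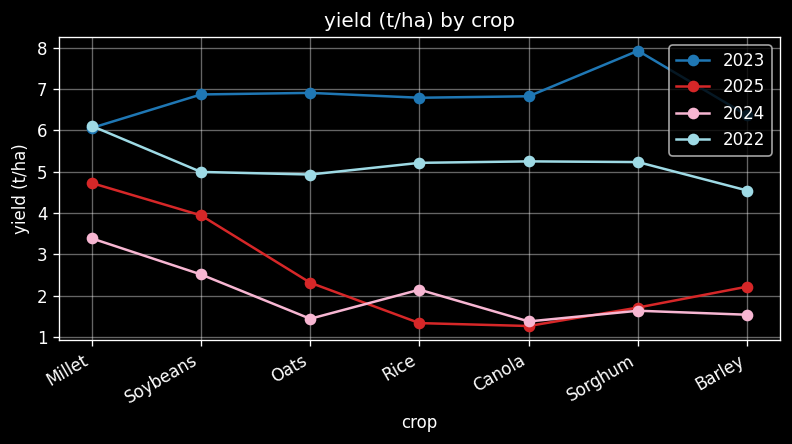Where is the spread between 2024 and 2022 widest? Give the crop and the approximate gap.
Canola: 2024 ≈ 1, 2022 ≈ 5 → gap ≈ 4. Next-largest (Sorghum) is only ≈ 3.

Canola, ≈ 4 t/ha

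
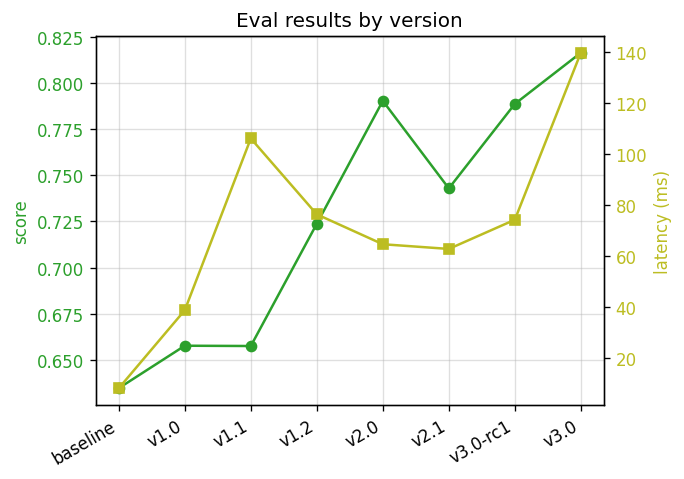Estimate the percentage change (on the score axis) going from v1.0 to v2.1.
≈ +12.1%

v1.0 ≈ 0.66, v2.1 ≈ 0.74; (0.74 − 0.66) / 0.66 ≈ +12.1%.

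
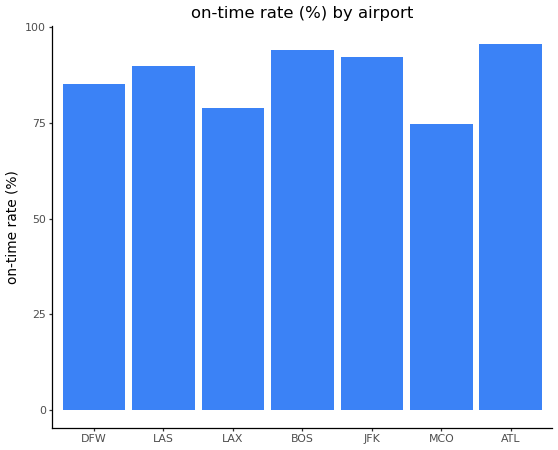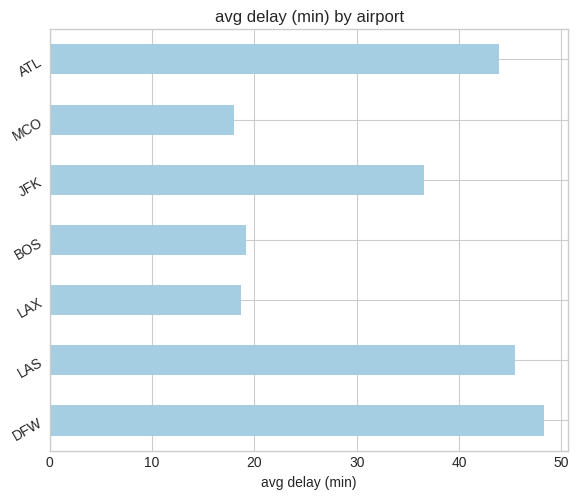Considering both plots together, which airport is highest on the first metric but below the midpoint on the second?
BOS

Chart 2 median avg delay (min) ≈ 35; below-median airports: LAX, BOS, MCO. Among those, BOS has the highest on-time rate (%) (≈ 90).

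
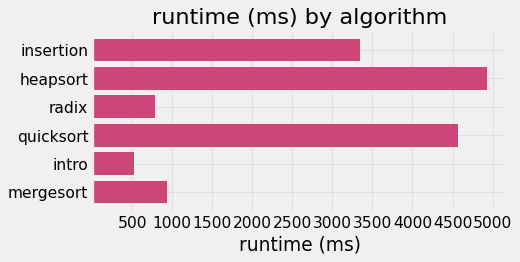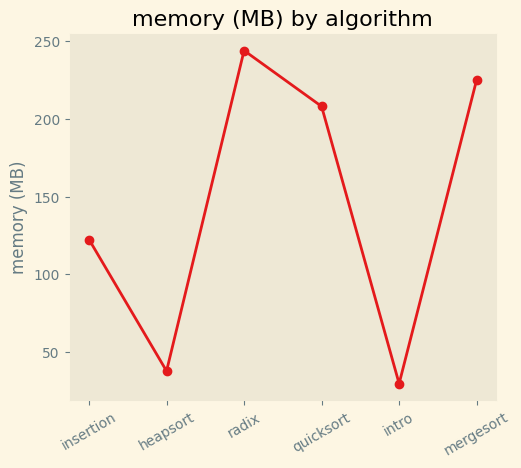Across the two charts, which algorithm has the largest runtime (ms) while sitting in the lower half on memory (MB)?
Chart 2 median memory (MB) ≈ 175; below-median algorithms: insertion, heapsort, intro. Among those, heapsort has the highest runtime (ms) (≈ 5000).

heapsort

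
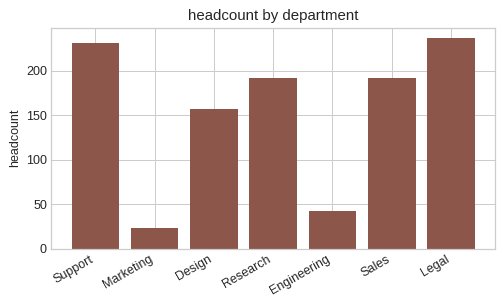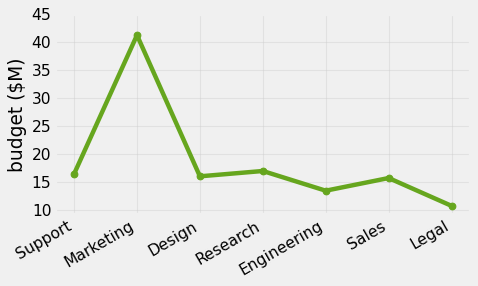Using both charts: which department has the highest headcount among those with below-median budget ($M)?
Legal

Chart 2 median budget ($M) ≈ 15; below-median departments: Engineering, Sales, Legal. Among those, Legal has the highest headcount (≈ 225).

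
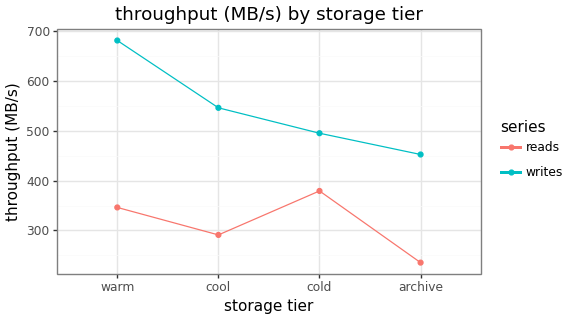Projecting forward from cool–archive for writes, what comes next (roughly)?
Last three: 550, 500, 450 → slope ≈ -50/step → next ≈ 400.

≈ 400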